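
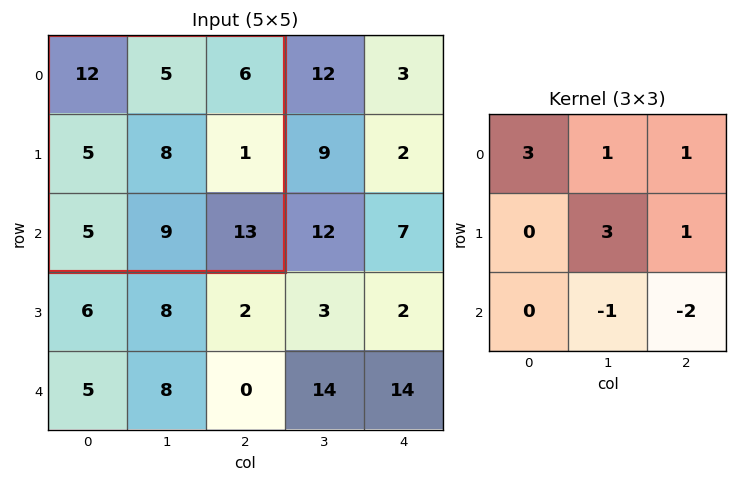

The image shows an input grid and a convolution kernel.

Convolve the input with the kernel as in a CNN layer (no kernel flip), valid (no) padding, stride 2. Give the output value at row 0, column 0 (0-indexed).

The receptive field on the input at this output position is [12 5 6 / 5 8 1 / 5 9 13]. Elementwise product with the kernel and sum: 12·3 + 5·1 + 6·1 + 8·3 + 1·1 + 9·-1 + 13·-2.

37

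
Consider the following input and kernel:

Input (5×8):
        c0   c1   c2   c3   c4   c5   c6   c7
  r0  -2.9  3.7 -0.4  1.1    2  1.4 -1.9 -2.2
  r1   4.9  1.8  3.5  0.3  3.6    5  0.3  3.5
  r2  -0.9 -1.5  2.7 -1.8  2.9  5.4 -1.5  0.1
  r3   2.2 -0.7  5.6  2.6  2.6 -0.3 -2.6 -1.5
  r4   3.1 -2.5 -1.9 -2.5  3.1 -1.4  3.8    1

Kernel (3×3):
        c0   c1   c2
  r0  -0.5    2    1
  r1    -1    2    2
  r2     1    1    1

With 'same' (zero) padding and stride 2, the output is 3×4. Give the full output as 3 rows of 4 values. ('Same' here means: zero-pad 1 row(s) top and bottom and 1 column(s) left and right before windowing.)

Output[0,0]: The receptive field on the zero-padded input at this output position is [0 0 0 / 0 -2.9 3.7 / 0 4.9 1.8]. Elementwise product with the kernel and sum: 0·-0.5 + 0·2 + 0·1 + 0·-1 + -2.9·2 + 3.7·2 + 0·1 + 4.9·1 + 1.8·1.

8.3 3.3 14.6 -0.8
8.3 17.2 35.35 -11
4.9 7.85 9.5 4.45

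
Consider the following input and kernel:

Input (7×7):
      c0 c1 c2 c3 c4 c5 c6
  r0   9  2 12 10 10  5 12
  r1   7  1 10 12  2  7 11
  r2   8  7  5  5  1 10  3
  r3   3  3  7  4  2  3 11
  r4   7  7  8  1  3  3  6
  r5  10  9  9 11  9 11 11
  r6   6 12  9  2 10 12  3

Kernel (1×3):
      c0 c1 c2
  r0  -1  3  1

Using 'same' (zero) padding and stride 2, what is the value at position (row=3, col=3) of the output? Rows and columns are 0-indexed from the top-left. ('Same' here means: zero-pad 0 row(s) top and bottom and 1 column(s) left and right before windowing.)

The receptive field on the zero-padded input at this output position is [12 3 0]. Elementwise product with the kernel and sum: 12·-1 + 3·3 + 0·1.

-3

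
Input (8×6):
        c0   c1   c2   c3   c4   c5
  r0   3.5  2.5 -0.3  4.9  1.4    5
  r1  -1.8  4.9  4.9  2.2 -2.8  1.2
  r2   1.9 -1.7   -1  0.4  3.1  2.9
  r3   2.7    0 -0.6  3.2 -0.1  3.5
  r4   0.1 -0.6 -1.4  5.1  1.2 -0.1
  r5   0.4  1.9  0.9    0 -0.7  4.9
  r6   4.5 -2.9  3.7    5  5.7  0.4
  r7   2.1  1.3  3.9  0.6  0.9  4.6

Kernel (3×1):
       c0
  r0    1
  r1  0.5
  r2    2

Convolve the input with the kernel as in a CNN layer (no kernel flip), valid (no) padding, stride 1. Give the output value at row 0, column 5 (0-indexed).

The receptive field on the input at this output position is [5 / 1.2 / 2.9]. Elementwise product with the kernel and sum: 5·1 + 1.2·0.5 + 2.9·2.

11.4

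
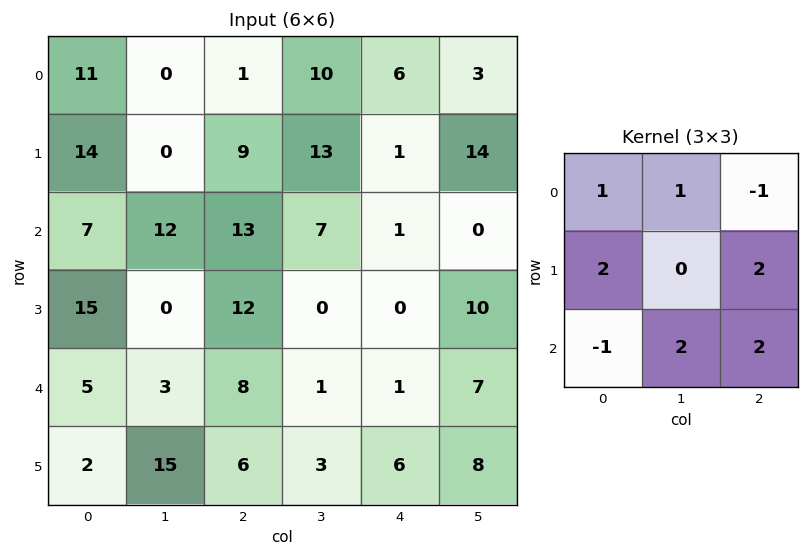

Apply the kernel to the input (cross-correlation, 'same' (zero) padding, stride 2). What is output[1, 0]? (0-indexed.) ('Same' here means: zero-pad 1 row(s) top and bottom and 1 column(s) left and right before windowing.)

The receptive field on the zero-padded input at this output position is [0 14 0 / 0 7 12 / 0 15 0]. Elementwise product with the kernel and sum: 0·1 + 14·1 + 0·-1 + 0·2 + 12·2 + 0·-1 + 15·2 + 0·2.

68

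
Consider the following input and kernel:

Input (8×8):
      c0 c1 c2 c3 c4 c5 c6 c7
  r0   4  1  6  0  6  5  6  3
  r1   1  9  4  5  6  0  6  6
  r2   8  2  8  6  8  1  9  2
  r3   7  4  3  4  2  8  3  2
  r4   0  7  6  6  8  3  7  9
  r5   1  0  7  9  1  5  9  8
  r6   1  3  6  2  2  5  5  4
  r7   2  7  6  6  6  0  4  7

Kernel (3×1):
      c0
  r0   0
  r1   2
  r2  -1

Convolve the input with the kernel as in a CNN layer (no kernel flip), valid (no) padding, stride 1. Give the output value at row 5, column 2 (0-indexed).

6

The receptive field on the input at this output position is [7 / 6 / 6]. Elementwise product with the kernel and sum: 6·2 + 6·-1.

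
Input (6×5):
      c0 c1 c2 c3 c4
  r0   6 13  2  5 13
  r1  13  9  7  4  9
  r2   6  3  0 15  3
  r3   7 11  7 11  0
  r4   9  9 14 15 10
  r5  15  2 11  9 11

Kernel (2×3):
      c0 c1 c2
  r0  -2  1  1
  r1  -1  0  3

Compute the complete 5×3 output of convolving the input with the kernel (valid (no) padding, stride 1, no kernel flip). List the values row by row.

11 -16 34
-16 35 8
5 31 11
37 32 13
23 36 19

Output[0,0]: The receptive field on the input at this output position is [6 13 2 / 13 9 7]. Elementwise product with the kernel and sum: 6·-2 + 13·1 + 2·1 + 13·-1 + 7·3.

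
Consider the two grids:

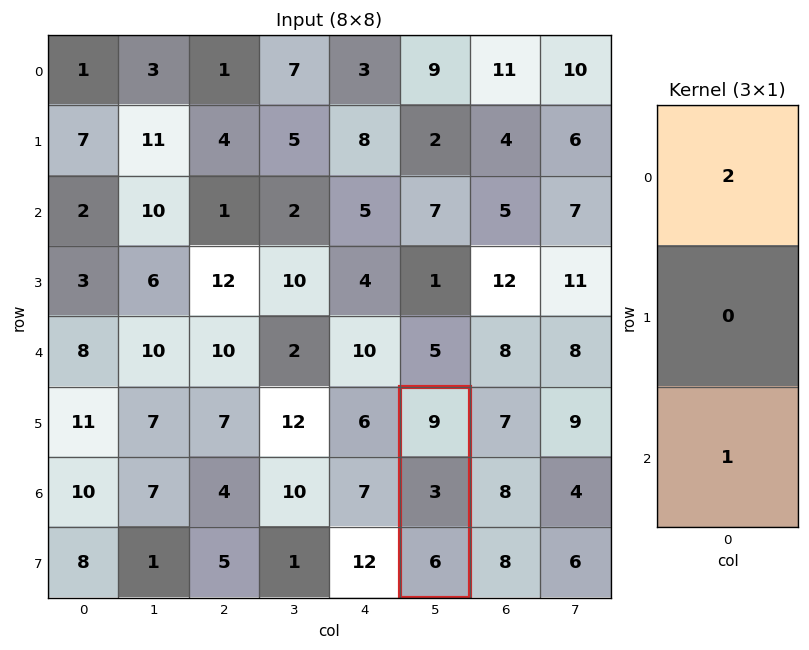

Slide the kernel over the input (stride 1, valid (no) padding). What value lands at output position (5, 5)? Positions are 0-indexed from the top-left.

The receptive field on the input at this output position is [9 / 3 / 6]. Elementwise product with the kernel and sum: 9·2 + 6·1.

24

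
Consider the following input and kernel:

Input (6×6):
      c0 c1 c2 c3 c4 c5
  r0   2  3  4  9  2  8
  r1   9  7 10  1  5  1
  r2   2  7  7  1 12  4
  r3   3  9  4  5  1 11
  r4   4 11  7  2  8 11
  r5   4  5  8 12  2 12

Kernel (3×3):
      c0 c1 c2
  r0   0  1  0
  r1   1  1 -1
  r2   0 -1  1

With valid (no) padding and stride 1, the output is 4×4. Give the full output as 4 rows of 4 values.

Output[0,0]: The receptive field on the input at this output position is [2 3 4 / 9 7 10 / 2 7 7]. Elementwise product with the kernel and sum: 3·1 + 9·1 + 7·1 + 10·-1 + 7·-1 + 7·1.
Output[0,1]: The receptive field on the input at this output position is [3 4 9 / 7 10 1 / 7 7 1]. Elementwise product with the kernel and sum: 4·1 + 7·1 + 10·1 + 1·-1 + 7·-1 + 1·1.

9 14 26 -1
4 24 -7 24
11 10 15 10
20 24 -4 10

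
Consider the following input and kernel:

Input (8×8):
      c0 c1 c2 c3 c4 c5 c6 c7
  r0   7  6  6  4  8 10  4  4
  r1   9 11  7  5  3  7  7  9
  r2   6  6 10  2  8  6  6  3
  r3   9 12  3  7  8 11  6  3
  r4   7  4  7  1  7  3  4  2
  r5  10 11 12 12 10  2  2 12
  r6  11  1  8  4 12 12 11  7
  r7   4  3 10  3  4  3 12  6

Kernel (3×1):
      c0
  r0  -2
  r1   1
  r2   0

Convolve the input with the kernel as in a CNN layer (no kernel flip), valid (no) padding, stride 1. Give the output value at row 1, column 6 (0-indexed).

-8

The receptive field on the input at this output position is [7 / 6 / 6]. Elementwise product with the kernel and sum: 7·-2 + 6·1.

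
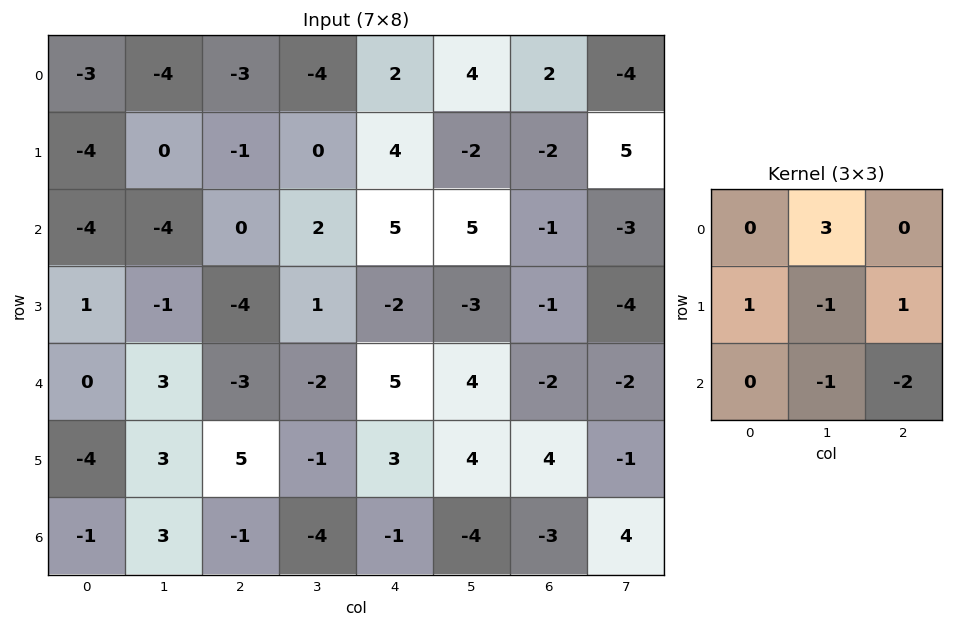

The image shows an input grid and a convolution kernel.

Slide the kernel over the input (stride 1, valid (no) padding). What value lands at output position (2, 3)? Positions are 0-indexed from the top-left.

2

The receptive field on the input at this output position is [2 5 5 / 1 -2 -3 / -2 5 4]. Elementwise product with the kernel and sum: 5·3 + 1·1 + -2·-1 + -3·1 + 5·-1 + 4·-2.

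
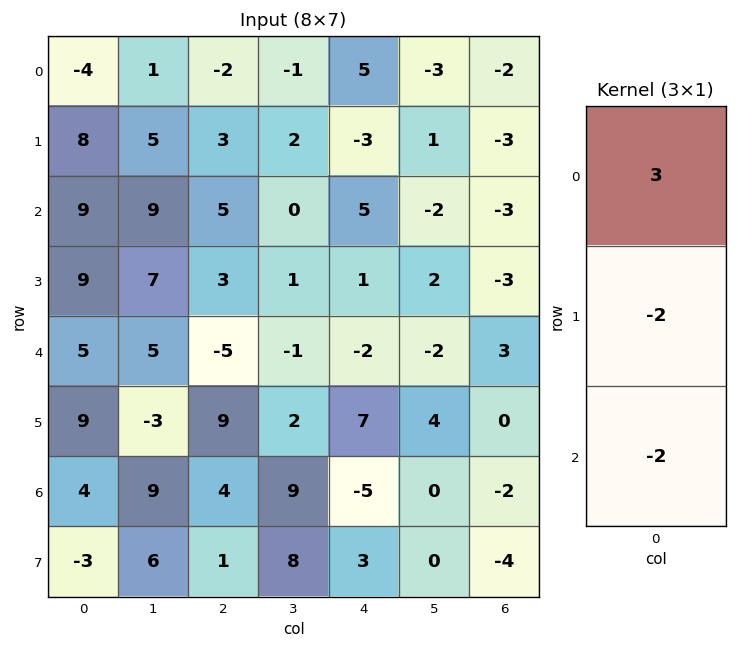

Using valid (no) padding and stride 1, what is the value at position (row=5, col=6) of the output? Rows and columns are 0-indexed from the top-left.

The receptive field on the input at this output position is [0 / -2 / -4]. Elementwise product with the kernel and sum: 0·3 + -2·-2 + -4·-2.

12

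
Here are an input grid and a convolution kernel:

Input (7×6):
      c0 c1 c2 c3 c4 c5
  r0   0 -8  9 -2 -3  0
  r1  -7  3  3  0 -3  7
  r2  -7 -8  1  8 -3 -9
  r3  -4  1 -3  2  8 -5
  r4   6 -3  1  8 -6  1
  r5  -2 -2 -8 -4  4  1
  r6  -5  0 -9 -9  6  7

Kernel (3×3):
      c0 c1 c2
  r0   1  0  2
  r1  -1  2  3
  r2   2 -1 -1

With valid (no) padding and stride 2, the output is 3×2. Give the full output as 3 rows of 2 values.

33 -12
6 26
-19 -14

Output[0,0]: The receptive field on the input at this output position is [0 -8 9 / -7 3 3 / -7 -8 1]. Elementwise product with the kernel and sum: 0·1 + 9·2 + -7·-1 + 3·2 + 3·3 + -7·2 + -8·-1 + 1·-1.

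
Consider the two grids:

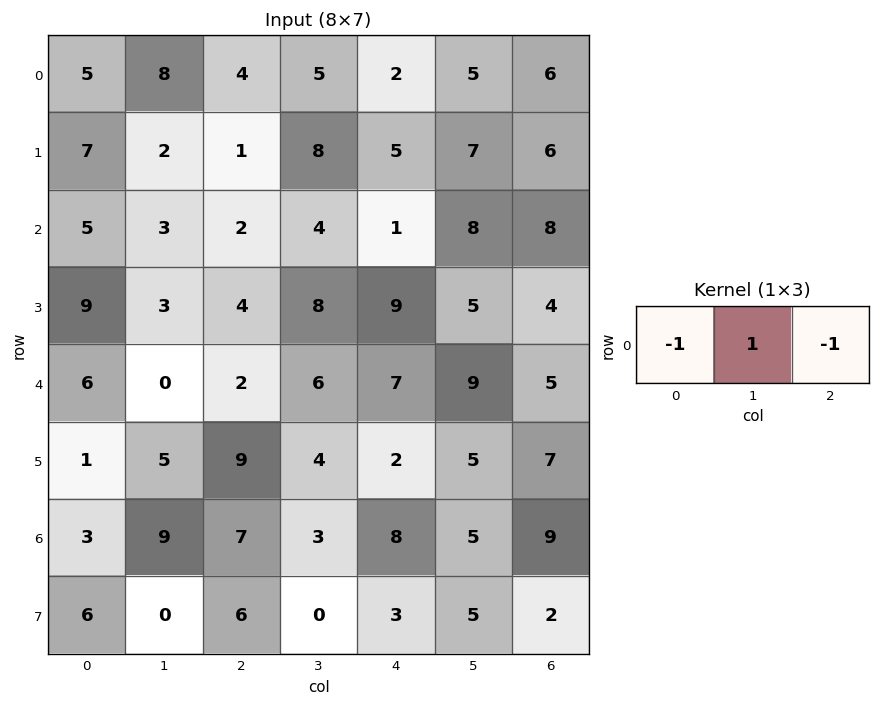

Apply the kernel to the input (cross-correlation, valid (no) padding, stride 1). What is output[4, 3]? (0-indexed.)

-8

The receptive field on the input at this output position is [6 7 9]. Elementwise product with the kernel and sum: 6·-1 + 7·1 + 9·-1.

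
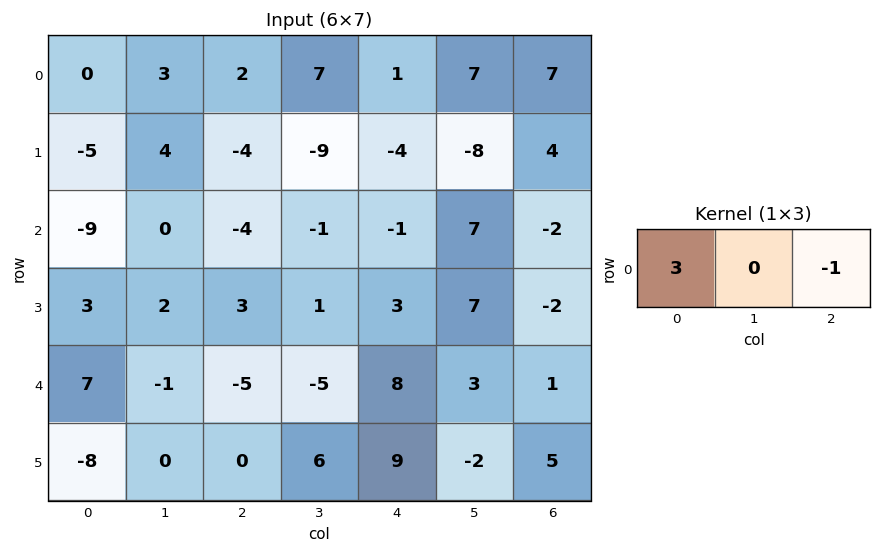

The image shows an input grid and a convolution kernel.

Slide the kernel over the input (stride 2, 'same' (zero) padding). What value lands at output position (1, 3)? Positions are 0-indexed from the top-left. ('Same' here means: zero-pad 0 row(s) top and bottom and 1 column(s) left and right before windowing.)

The receptive field on the zero-padded input at this output position is [7 -2 0]. Elementwise product with the kernel and sum: 7·3 + 0·-1.

21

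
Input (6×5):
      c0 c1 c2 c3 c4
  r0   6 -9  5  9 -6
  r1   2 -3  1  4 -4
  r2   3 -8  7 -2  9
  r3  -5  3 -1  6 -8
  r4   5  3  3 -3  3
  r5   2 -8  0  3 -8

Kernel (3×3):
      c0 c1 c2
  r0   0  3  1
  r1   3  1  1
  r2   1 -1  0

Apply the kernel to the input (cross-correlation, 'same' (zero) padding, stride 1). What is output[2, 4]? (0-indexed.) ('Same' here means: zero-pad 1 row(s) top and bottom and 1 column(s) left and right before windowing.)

The receptive field on the zero-padded input at this output position is [4 -4 0 / -2 9 0 / 6 -8 0]. Elementwise product with the kernel and sum: -4·3 + 0·1 + -2·3 + 9·1 + 0·1 + 6·1 + -8·-1.

5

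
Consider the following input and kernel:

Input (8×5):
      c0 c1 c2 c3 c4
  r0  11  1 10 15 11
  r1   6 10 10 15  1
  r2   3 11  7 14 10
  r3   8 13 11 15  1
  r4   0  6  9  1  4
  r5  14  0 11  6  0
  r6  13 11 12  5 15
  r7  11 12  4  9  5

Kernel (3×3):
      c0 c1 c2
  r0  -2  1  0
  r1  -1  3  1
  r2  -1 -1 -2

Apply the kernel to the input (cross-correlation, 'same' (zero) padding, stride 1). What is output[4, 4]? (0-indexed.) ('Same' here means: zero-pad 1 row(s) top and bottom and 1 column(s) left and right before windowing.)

The receptive field on the zero-padded input at this output position is [15 1 0 / 1 4 0 / 6 0 0]. Elementwise product with the kernel and sum: 15·-2 + 1·1 + 1·-1 + 4·3 + 0·1 + 6·-1 + 0·-1 + 0·-2.

-24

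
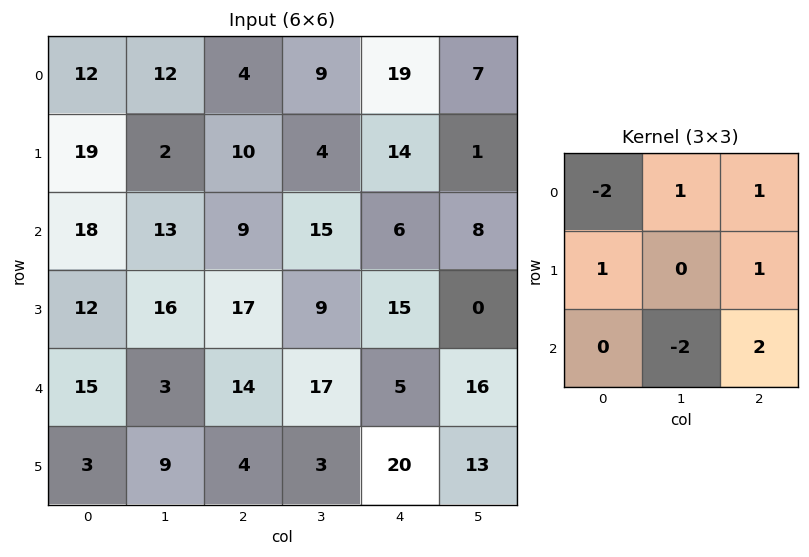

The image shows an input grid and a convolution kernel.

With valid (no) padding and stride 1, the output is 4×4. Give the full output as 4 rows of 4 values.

13 7 26 17
3 22 25 0
37 29 11 15
28 12 43 16

Output[0,0]: The receptive field on the input at this output position is [12 12 4 / 19 2 10 / 18 13 9]. Elementwise product with the kernel and sum: 12·-2 + 12·1 + 4·1 + 19·1 + 10·1 + 13·-2 + 9·2.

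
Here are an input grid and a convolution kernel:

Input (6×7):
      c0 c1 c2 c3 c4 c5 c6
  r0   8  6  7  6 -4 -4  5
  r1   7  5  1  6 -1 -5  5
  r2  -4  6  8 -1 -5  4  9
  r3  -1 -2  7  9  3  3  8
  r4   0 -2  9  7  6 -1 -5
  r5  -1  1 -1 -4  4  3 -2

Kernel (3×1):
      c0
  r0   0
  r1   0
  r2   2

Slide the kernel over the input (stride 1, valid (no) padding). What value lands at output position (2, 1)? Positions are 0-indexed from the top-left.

-4

The receptive field on the input at this output position is [6 / -2 / -2]. Elementwise product with the kernel and sum: -2·2.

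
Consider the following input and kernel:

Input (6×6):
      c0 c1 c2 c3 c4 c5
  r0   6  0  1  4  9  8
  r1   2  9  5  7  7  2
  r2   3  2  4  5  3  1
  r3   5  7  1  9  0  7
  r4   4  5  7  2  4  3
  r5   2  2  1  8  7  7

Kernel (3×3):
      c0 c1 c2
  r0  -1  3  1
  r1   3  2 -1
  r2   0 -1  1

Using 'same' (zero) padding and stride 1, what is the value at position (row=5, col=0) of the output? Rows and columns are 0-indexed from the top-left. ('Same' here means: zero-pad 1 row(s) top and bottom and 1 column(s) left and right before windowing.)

19

The receptive field on the zero-padded input at this output position is [0 4 5 / 0 2 2 / 0 0 0]. Elementwise product with the kernel and sum: 0·-1 + 4·3 + 5·1 + 0·3 + 2·2 + 2·-1 + 0·-1 + 0·1.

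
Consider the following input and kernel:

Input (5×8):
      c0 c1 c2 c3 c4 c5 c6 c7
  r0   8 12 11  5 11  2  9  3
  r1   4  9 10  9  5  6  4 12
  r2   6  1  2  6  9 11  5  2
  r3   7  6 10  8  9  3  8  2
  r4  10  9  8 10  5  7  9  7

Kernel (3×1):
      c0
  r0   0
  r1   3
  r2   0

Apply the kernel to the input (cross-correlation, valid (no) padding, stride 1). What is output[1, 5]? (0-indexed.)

33

The receptive field on the input at this output position is [6 / 11 / 3]. Elementwise product with the kernel and sum: 11·3.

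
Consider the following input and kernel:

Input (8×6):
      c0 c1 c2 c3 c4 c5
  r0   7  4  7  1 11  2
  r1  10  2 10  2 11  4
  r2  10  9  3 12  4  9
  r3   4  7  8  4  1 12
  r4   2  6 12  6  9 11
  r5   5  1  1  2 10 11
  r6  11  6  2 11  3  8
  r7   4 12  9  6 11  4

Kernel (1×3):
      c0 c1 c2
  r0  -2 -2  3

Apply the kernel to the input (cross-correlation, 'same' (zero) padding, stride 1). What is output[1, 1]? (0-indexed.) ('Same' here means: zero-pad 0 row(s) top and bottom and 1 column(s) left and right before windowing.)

6

The receptive field on the zero-padded input at this output position is [10 2 10]. Elementwise product with the kernel and sum: 10·-2 + 2·-2 + 10·3.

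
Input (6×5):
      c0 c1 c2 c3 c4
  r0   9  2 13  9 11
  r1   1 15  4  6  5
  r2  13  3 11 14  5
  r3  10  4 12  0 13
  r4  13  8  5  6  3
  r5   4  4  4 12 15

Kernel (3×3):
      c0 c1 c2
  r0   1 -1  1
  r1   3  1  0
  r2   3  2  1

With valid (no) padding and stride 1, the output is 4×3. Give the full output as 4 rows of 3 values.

Output[0,0]: The receptive field on the input at this output position is [9 2 13 / 1 15 4 / 13 3 11]. Elementwise product with the kernel and sum: 9·1 + 2·-1 + 13·1 + 1·3 + 15·1 + 13·3 + 3·2 + 11·1.

94 92 99
82 73 99
115 70 68
89 53 97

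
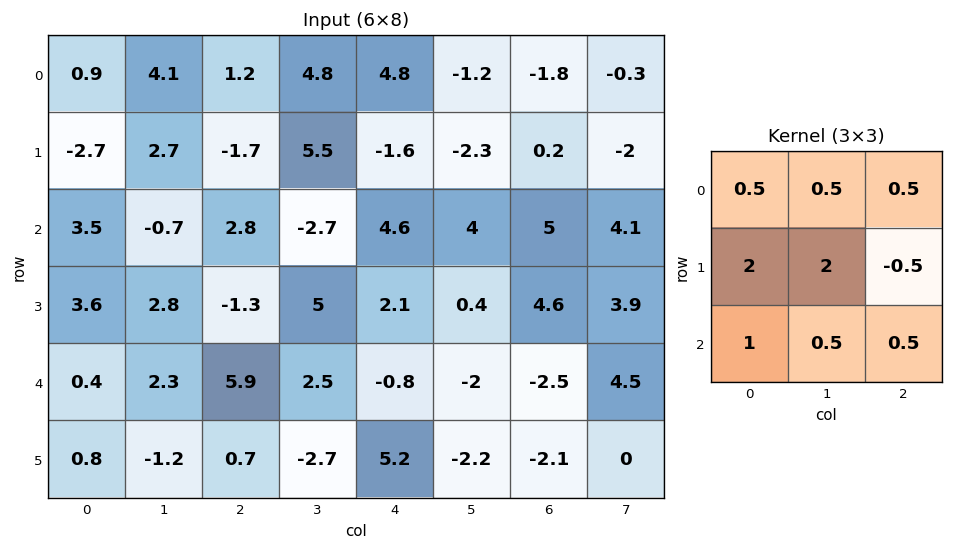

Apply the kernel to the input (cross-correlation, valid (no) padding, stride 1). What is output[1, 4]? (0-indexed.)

The receptive field on the input at this output position is [-1.6 -2.3 0.2 / 4.6 4 5 / 2.1 0.4 4.6]. Elementwise product with the kernel and sum: -1.6·0.5 + -2.3·0.5 + 0.2·0.5 + 4.6·2 + 4·2 + 5·-0.5 + 2.1·1 + 0.4·0.5 + 4.6·0.5.

17.45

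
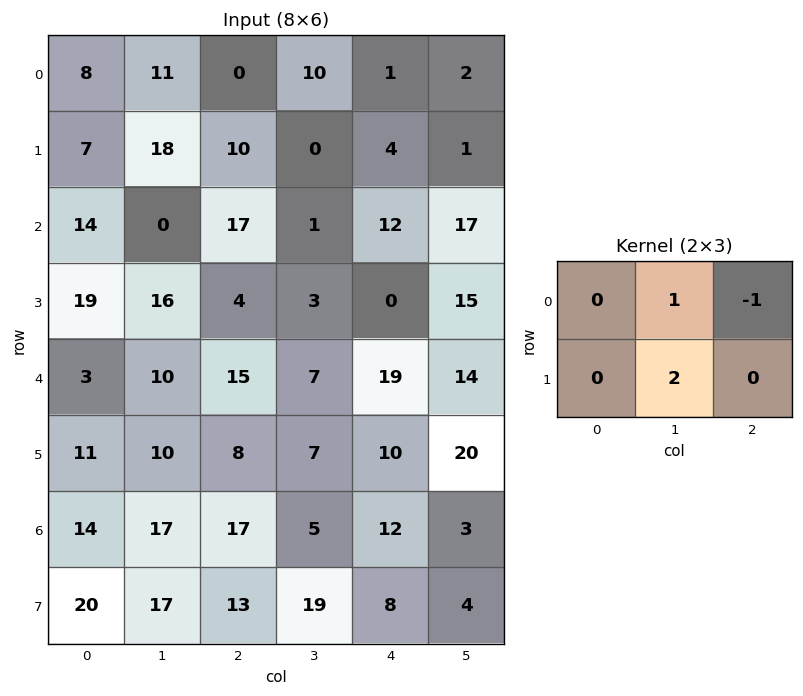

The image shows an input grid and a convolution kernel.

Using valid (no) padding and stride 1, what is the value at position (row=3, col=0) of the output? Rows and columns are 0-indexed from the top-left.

The receptive field on the input at this output position is [19 16 4 / 3 10 15]. Elementwise product with the kernel and sum: 16·1 + 4·-1 + 10·2.

32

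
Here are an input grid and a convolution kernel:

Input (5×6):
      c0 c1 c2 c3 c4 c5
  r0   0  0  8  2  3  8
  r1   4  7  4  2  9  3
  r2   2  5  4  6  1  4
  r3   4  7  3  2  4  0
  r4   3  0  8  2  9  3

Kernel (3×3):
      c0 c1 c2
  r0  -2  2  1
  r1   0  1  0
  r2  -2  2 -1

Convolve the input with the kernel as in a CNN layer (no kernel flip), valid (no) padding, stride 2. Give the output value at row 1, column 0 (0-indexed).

The receptive field on the input at this output position is [2 5 4 / 4 7 3 / 3 0 8]. Elementwise product with the kernel and sum: 2·-2 + 5·2 + 4·1 + 7·1 + 3·-2 + 0·2 + 8·-1.

3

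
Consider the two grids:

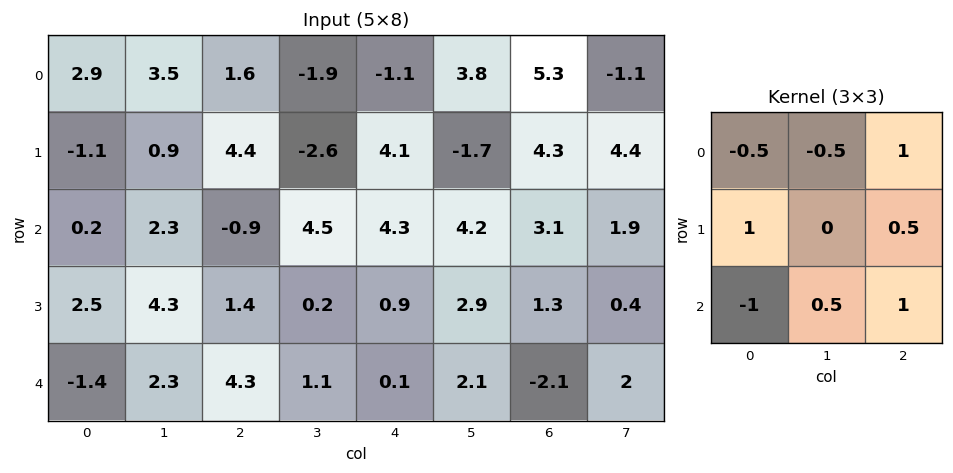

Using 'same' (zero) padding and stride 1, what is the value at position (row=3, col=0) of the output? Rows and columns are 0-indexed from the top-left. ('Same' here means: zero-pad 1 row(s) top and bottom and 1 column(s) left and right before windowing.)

The receptive field on the zero-padded input at this output position is [0 0.2 2.3 / 0 2.5 4.3 / 0 -1.4 2.3]. Elementwise product with the kernel and sum: 0·-0.5 + 0.2·-0.5 + 2.3·1 + 0·1 + 4.3·0.5 + 0·-1 + -1.4·0.5 + 2.3·1.

5.95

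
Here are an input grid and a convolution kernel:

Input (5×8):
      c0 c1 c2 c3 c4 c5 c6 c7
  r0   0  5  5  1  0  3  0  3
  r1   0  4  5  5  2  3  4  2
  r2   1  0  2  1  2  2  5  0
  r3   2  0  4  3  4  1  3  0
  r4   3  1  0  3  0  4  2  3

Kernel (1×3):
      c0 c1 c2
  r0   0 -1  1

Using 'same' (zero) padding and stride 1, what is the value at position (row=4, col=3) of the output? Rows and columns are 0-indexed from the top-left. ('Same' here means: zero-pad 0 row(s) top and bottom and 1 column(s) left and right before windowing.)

-3

The receptive field on the zero-padded input at this output position is [0 3 0]. Elementwise product with the kernel and sum: 3·-1 + 0·1.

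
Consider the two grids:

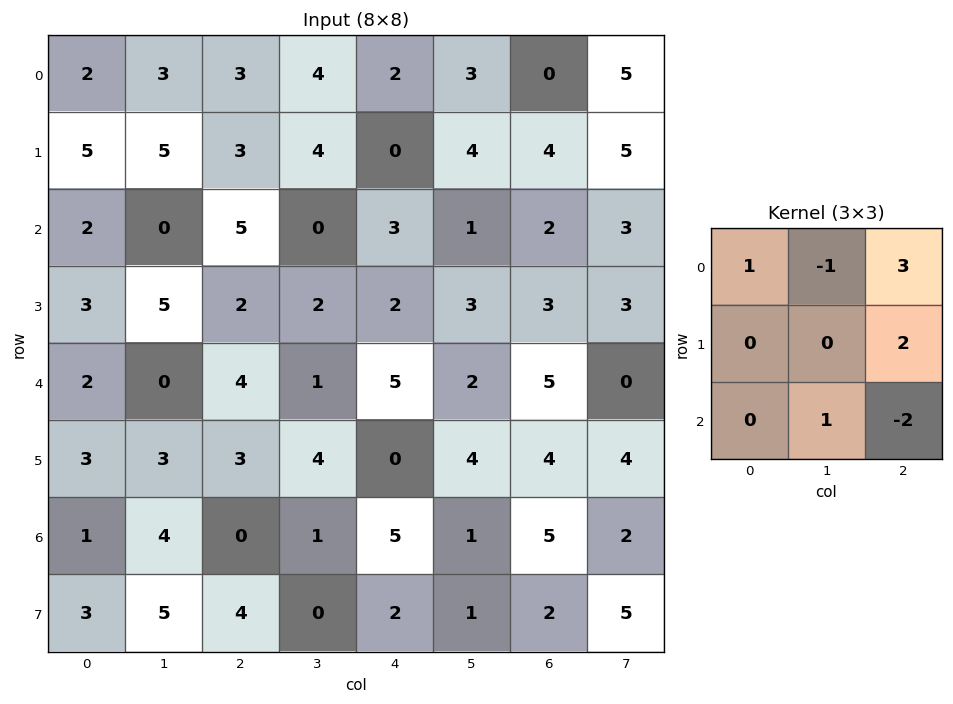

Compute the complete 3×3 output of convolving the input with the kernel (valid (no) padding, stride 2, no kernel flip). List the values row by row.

4 -1 4
13 9 6
24 9 17

Output[0,0]: The receptive field on the input at this output position is [2 3 3 / 5 5 3 / 2 0 5]. Elementwise product with the kernel and sum: 2·1 + 3·-1 + 3·3 + 3·2 + 0·1 + 5·-2.
Output[0,1]: The receptive field on the input at this output position is [3 4 2 / 3 4 0 / 5 0 3]. Elementwise product with the kernel and sum: 3·1 + 4·-1 + 2·3 + 0·2 + 0·1 + 3·-2.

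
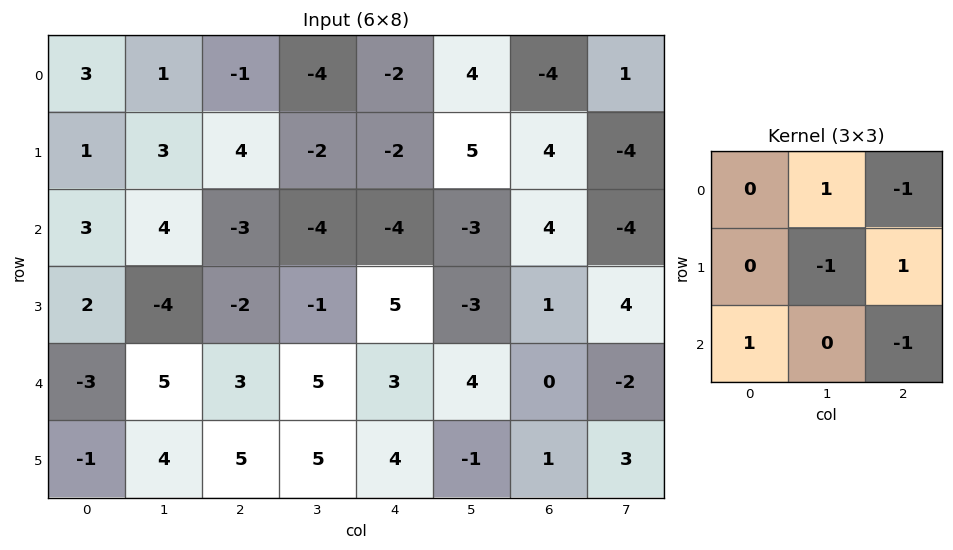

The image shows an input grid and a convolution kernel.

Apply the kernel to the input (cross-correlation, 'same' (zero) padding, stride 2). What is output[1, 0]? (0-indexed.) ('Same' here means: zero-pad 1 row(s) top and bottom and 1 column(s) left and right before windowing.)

The receptive field on the zero-padded input at this output position is [0 1 3 / 0 3 4 / 0 2 -4]. Elementwise product with the kernel and sum: 1·1 + 3·-1 + 3·-1 + 4·1 + 0·1 + -4·-1.

3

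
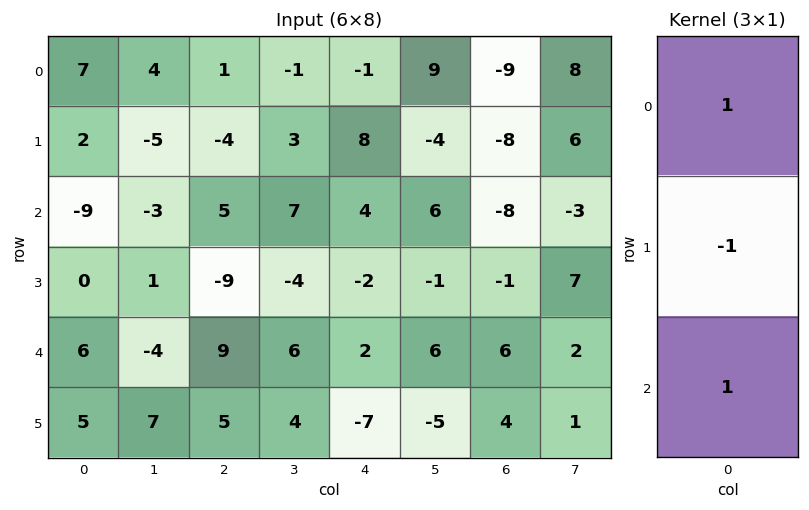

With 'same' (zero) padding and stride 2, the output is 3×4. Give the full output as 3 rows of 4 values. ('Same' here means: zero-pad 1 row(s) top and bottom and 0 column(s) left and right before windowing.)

-5 -5 9 1
11 -18 2 -1
-1 -13 -11 -3

Output[0,0]: The receptive field on the zero-padded input at this output position is [0 / 7 / 2]. Elementwise product with the kernel and sum: 0·1 + 7·-1 + 2·1.
Output[0,1]: The receptive field on the zero-padded input at this output position is [0 / 1 / -4]. Elementwise product with the kernel and sum: 0·1 + 1·-1 + -4·1.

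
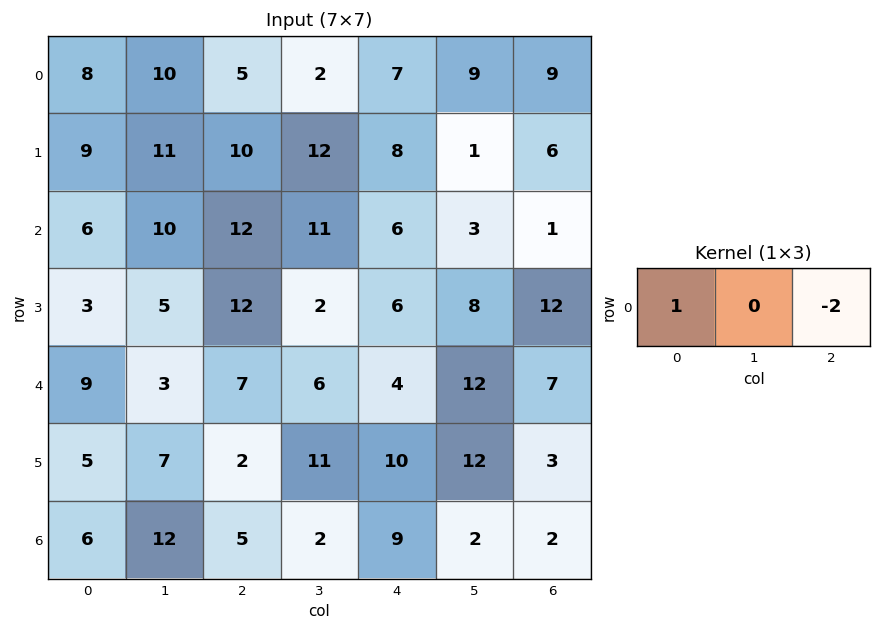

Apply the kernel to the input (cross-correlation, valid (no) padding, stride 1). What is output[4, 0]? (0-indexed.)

The receptive field on the input at this output position is [9 3 7]. Elementwise product with the kernel and sum: 9·1 + 7·-2.

-5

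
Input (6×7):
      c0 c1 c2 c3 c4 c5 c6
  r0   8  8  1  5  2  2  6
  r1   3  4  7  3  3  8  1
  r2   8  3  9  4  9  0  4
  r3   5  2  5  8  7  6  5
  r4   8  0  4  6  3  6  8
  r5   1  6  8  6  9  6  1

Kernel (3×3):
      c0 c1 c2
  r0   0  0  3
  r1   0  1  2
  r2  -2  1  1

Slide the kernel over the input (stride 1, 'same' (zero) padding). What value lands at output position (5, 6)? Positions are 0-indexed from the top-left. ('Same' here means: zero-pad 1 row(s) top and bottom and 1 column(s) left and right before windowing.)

1

The receptive field on the zero-padded input at this output position is [6 8 0 / 6 1 0 / 0 0 0]. Elementwise product with the kernel and sum: 0·3 + 1·1 + 0·2 + 0·-2 + 0·1 + 0·1.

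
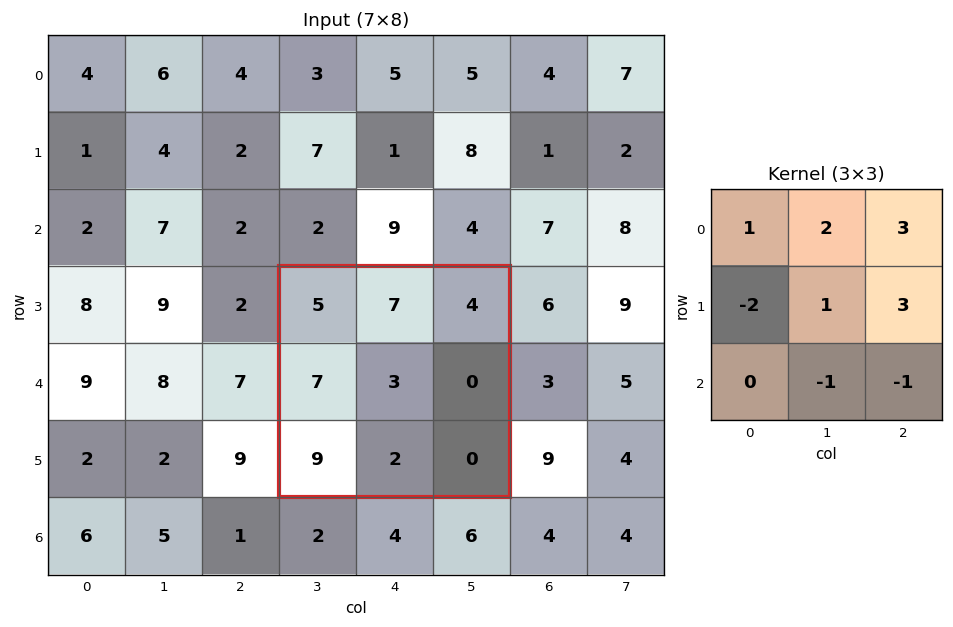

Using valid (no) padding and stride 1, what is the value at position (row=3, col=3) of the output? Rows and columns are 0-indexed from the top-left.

The receptive field on the input at this output position is [5 7 4 / 7 3 0 / 9 2 0]. Elementwise product with the kernel and sum: 5·1 + 7·2 + 4·3 + 7·-2 + 3·1 + 0·3 + 2·-1 + 0·-1.

18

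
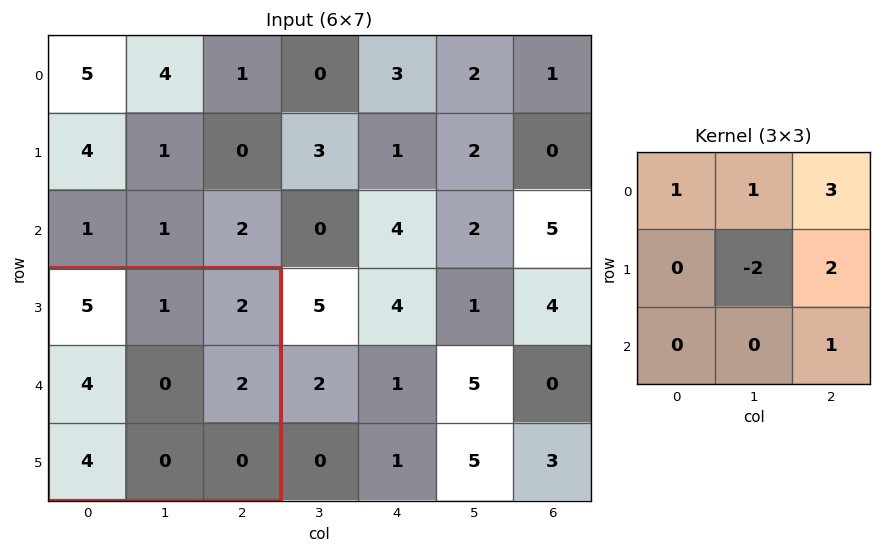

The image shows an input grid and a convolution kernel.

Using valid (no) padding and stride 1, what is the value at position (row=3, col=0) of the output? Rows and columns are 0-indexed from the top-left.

16

The receptive field on the input at this output position is [5 1 2 / 4 0 2 / 4 0 0]. Elementwise product with the kernel and sum: 5·1 + 1·1 + 2·3 + 0·-2 + 2·2 + 0·1.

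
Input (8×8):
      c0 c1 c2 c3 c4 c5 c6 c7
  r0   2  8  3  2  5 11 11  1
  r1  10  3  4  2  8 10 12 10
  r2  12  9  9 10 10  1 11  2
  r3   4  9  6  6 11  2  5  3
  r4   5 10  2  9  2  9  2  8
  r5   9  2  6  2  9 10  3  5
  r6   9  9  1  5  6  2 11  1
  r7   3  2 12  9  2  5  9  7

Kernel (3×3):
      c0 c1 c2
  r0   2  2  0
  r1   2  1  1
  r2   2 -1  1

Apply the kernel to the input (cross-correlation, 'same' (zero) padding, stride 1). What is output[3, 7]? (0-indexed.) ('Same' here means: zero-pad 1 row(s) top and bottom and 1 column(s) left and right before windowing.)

The receptive field on the zero-padded input at this output position is [11 2 0 / 5 3 0 / 2 8 0]. Elementwise product with the kernel and sum: 11·2 + 2·2 + 5·2 + 3·1 + 0·1 + 2·2 + 8·-1 + 0·1.

35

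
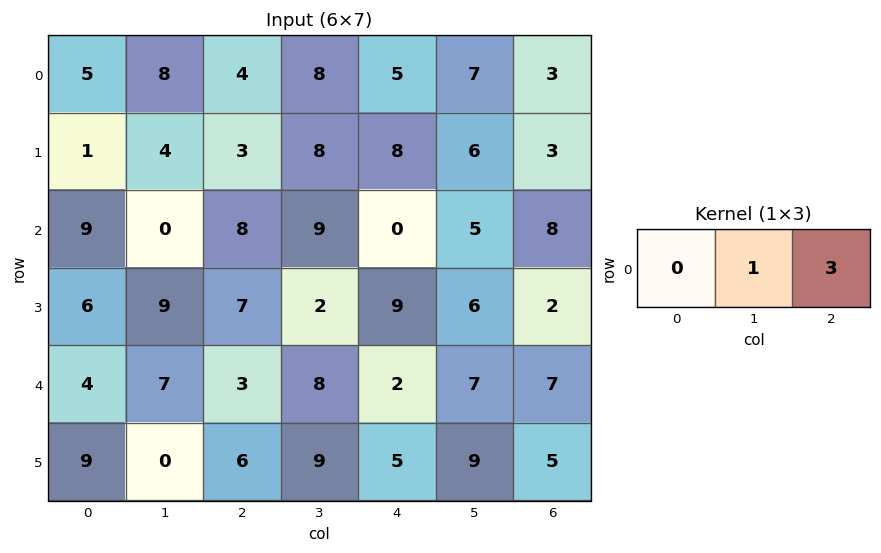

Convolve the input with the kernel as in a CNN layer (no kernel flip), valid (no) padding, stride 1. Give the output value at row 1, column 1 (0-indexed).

27

The receptive field on the input at this output position is [4 3 8]. Elementwise product with the kernel and sum: 3·1 + 8·3.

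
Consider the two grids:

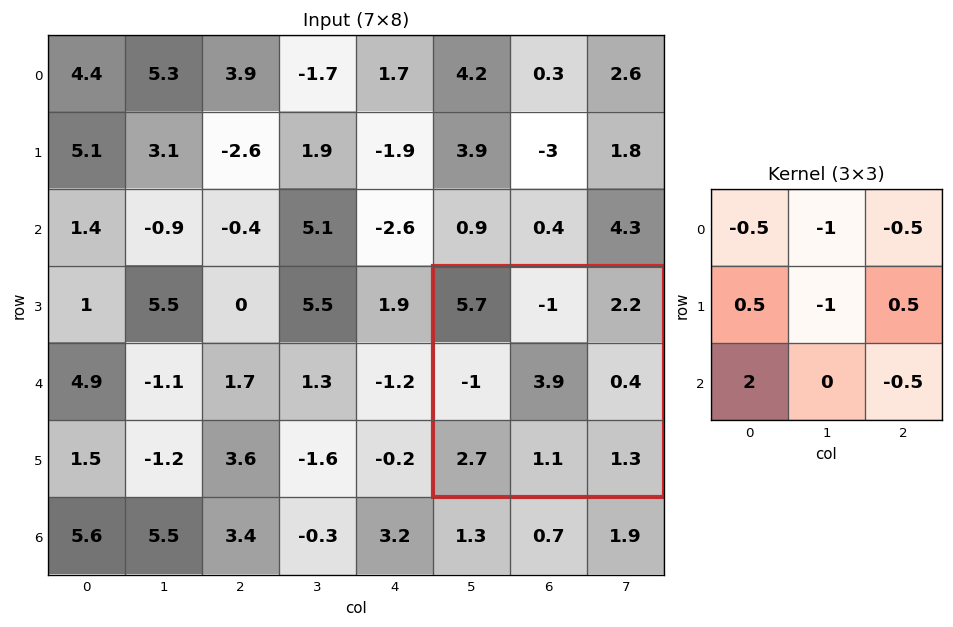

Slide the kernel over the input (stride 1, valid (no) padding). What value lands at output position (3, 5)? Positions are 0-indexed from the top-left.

The receptive field on the input at this output position is [5.7 -1 2.2 / -1 3.9 0.4 / 2.7 1.1 1.3]. Elementwise product with the kernel and sum: 5.7·-0.5 + -1·-1 + 2.2·-0.5 + -1·0.5 + 3.9·-1 + 0.4·0.5 + 2.7·2 + 1.3·-0.5.

-2.4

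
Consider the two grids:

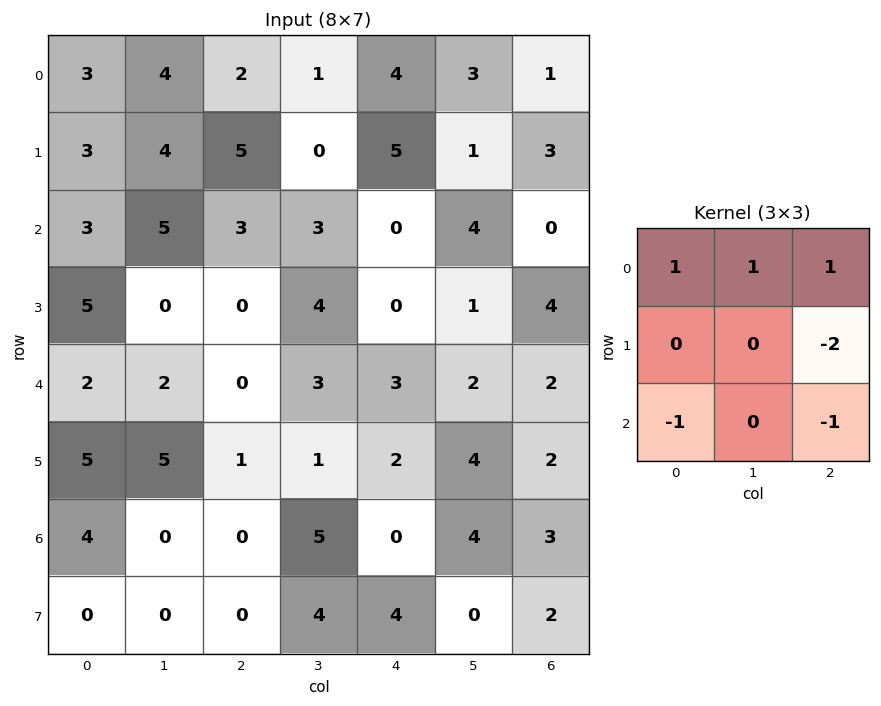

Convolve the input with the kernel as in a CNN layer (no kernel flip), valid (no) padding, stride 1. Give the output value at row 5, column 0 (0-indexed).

The receptive field on the input at this output position is [5 5 1 / 4 0 0 / 0 0 0]. Elementwise product with the kernel and sum: 5·1 + 5·1 + 1·1 + 0·-2 + 0·-1 + 0·-1.

11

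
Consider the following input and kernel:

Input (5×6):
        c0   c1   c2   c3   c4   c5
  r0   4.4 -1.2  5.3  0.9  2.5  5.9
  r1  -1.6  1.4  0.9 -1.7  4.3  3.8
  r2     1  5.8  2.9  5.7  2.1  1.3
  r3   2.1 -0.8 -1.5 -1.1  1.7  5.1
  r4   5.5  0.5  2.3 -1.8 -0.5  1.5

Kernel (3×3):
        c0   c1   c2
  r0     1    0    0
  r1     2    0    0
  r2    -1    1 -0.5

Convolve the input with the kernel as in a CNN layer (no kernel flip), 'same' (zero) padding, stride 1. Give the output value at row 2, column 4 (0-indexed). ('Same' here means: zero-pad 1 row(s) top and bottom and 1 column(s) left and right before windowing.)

The receptive field on the zero-padded input at this output position is [-1.7 4.3 3.8 / 5.7 2.1 1.3 / -1.1 1.7 5.1]. Elementwise product with the kernel and sum: -1.7·1 + 5.7·2 + -1.1·-1 + 1.7·1 + 5.1·-0.5.

9.95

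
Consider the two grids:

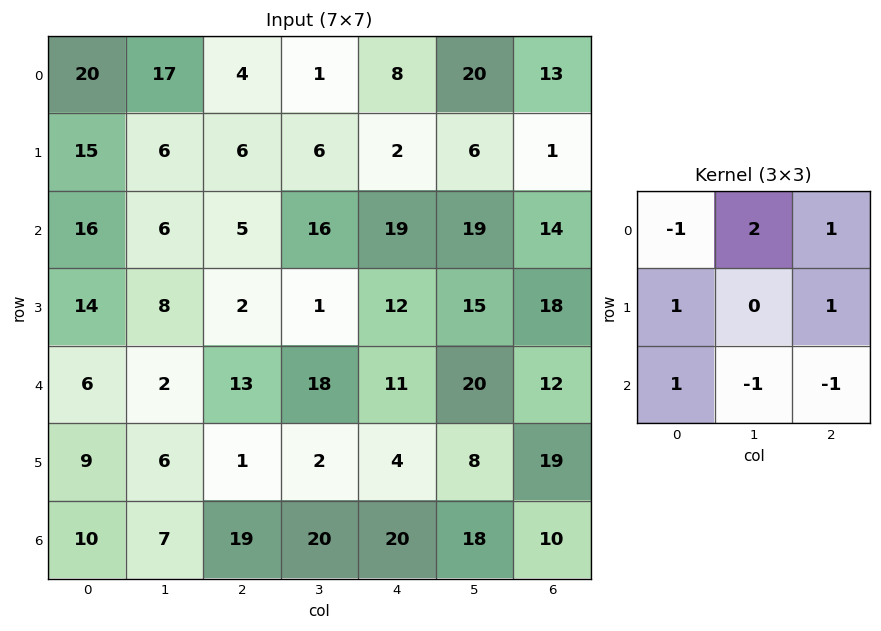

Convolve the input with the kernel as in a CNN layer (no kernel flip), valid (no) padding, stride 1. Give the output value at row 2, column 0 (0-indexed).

8

The receptive field on the input at this output position is [16 6 5 / 14 8 2 / 6 2 13]. Elementwise product with the kernel and sum: 16·-1 + 6·2 + 5·1 + 14·1 + 2·1 + 6·1 + 2·-1 + 13·-1.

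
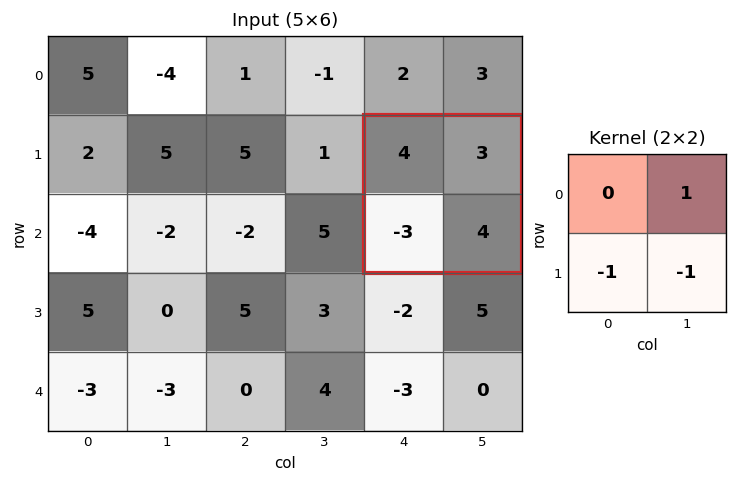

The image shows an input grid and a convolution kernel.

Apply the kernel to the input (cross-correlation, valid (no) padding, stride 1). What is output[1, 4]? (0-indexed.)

The receptive field on the input at this output position is [4 3 / -3 4]. Elementwise product with the kernel and sum: 3·1 + -3·-1 + 4·-1.

2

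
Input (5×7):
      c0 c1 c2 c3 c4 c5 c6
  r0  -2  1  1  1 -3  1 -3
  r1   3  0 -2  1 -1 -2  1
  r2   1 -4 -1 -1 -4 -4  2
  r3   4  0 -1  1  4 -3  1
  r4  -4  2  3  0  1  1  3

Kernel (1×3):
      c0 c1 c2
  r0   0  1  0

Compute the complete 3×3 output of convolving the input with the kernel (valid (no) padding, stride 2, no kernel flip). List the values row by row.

1 1 1
-4 -1 -4
2 0 1

Output[0,0]: The receptive field on the input at this output position is [-2 1 1]. Elementwise product with the kernel and sum: 1·1.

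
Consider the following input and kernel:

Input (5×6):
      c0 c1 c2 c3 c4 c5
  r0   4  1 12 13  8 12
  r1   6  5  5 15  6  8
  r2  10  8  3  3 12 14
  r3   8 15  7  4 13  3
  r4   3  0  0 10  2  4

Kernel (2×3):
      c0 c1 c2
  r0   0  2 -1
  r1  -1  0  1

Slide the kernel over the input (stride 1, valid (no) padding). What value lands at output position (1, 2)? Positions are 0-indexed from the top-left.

The receptive field on the input at this output position is [5 15 6 / 3 3 12]. Elementwise product with the kernel and sum: 15·2 + 6·-1 + 3·-1 + 12·1.

33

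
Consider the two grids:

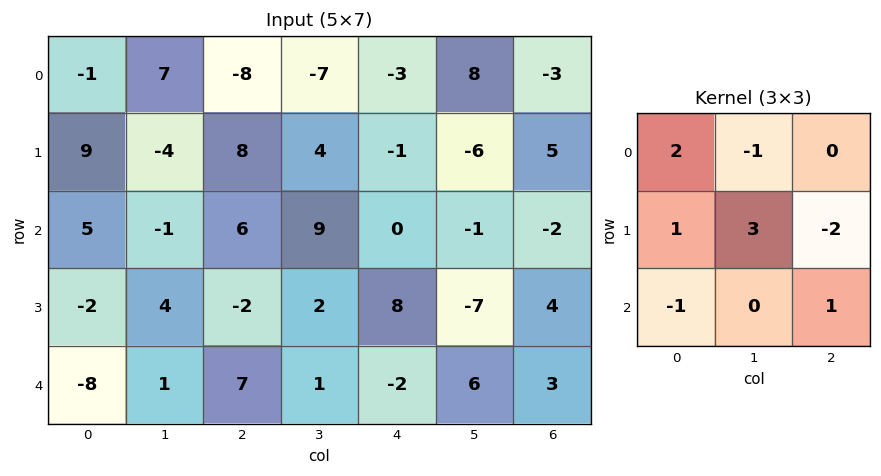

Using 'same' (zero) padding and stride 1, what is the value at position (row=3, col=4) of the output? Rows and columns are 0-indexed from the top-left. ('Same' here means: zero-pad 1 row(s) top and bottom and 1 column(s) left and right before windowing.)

63

The receptive field on the zero-padded input at this output position is [9 0 -1 / 2 8 -7 / 1 -2 6]. Elementwise product with the kernel and sum: 9·2 + 0·-1 + 2·1 + 8·3 + -7·-2 + 1·-1 + 6·1.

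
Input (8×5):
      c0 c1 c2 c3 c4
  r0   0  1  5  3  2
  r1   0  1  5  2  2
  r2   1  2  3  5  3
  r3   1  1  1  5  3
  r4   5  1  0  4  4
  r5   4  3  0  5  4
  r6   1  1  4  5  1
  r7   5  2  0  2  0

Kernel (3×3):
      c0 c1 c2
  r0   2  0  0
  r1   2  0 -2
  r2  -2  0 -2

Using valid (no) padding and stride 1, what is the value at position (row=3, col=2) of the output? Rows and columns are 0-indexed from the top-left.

The receptive field on the input at this output position is [1 5 3 / 0 4 4 / 0 5 4]. Elementwise product with the kernel and sum: 1·2 + 0·2 + 4·-2 + 0·-2 + 4·-2.

-14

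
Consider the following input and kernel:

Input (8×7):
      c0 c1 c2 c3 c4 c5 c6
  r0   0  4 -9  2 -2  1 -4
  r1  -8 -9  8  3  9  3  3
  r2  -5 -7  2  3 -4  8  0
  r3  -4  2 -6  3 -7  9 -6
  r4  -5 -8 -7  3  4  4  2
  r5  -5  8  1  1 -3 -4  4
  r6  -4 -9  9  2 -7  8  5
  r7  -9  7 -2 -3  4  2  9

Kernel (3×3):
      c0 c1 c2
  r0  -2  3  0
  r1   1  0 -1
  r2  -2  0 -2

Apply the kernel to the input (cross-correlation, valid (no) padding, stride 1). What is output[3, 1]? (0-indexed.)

The receptive field on the input at this output position is [2 -6 3 / -8 -7 3 / 8 1 1]. Elementwise product with the kernel and sum: 2·-2 + -6·3 + -8·1 + 3·-1 + 8·-2 + 1·-2.

-51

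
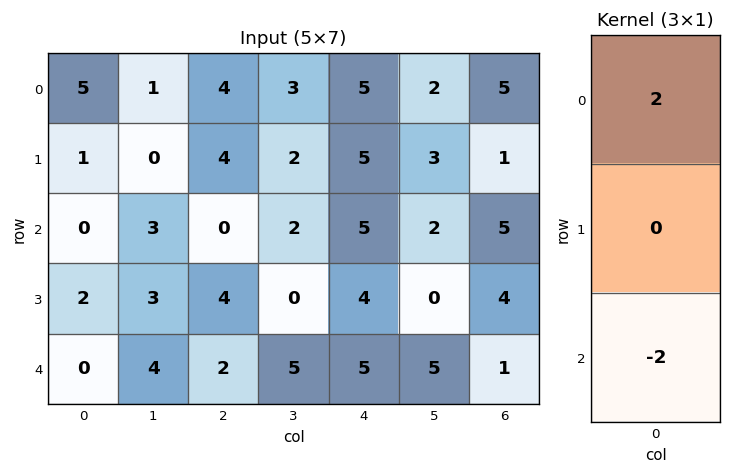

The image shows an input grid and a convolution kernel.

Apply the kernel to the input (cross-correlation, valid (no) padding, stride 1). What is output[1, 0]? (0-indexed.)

-2

The receptive field on the input at this output position is [1 / 0 / 2]. Elementwise product with the kernel and sum: 1·2 + 2·-2.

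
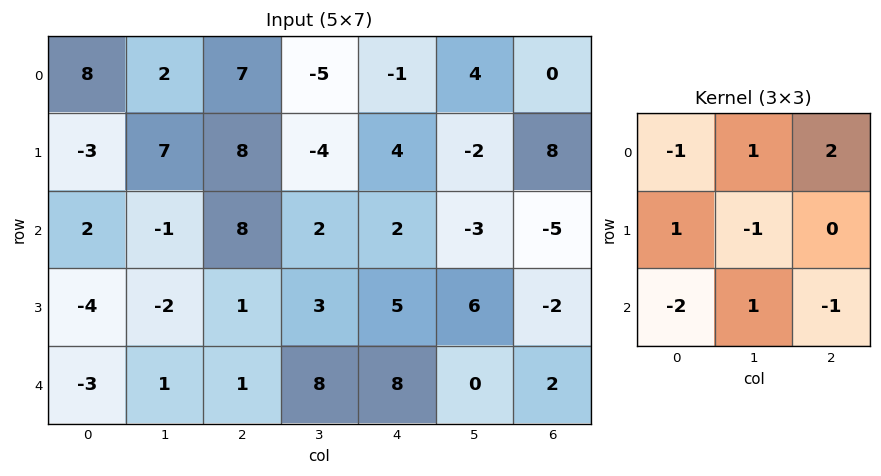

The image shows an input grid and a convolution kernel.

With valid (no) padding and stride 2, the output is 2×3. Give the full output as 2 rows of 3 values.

-15 -18 9
17 -6 -34

Output[0,0]: The receptive field on the input at this output position is [8 2 7 / -3 7 8 / 2 -1 8]. Elementwise product with the kernel and sum: 8·-1 + 2·1 + 7·2 + -3·1 + 7·-1 + 2·-2 + -1·1 + 8·-1.
Output[0,1]: The receptive field on the input at this output position is [7 -5 -1 / 8 -4 4 / 8 2 2]. Elementwise product with the kernel and sum: 7·-1 + -5·1 + -1·2 + 8·1 + -4·-1 + 8·-2 + 2·1 + 2·-1.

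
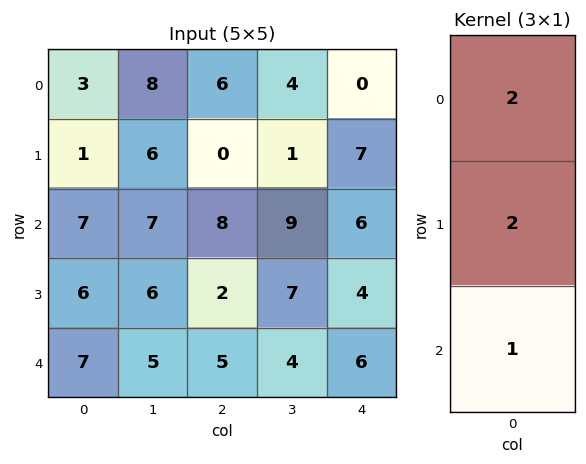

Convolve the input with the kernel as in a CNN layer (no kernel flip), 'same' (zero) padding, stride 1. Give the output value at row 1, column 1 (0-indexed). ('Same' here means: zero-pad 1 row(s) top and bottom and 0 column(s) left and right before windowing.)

The receptive field on the zero-padded input at this output position is [8 / 6 / 7]. Elementwise product with the kernel and sum: 8·2 + 6·2 + 7·1.

35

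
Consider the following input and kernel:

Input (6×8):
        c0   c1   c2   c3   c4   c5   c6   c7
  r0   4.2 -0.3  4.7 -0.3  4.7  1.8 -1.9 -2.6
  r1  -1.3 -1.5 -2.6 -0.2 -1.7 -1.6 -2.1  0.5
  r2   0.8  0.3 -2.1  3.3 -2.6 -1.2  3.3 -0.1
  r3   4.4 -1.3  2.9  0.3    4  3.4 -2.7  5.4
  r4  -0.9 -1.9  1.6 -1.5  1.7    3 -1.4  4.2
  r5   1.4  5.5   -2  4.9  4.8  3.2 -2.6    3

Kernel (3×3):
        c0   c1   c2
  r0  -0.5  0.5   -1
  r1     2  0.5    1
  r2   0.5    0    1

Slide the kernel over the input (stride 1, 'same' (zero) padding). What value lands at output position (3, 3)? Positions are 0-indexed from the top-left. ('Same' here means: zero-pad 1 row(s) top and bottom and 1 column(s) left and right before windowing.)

17.75

The receptive field on the zero-padded input at this output position is [-2.1 3.3 -2.6 / 2.9 0.3 4 / 1.6 -1.5 1.7]. Elementwise product with the kernel and sum: -2.1·-0.5 + 3.3·0.5 + -2.6·-1 + 2.9·2 + 0.3·0.5 + 4·1 + 1.6·0.5 + 1.7·1.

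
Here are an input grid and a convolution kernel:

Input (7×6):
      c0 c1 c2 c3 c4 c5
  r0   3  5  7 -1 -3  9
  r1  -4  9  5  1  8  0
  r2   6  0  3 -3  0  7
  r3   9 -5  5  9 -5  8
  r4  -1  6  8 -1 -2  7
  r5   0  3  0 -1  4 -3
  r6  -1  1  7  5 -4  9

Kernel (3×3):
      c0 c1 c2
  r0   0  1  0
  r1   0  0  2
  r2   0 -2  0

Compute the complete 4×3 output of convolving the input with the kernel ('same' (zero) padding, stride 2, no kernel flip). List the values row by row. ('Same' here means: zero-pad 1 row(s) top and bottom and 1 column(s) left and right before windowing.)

Output[0,0]: The receptive field on the zero-padded input at this output position is [0 0 0 / 0 3 5 / 0 -4 9]. Elementwise product with the kernel and sum: 0·1 + 5·2 + -4·-2.

18 -12 2
-22 -11 32
21 3 1
2 10 22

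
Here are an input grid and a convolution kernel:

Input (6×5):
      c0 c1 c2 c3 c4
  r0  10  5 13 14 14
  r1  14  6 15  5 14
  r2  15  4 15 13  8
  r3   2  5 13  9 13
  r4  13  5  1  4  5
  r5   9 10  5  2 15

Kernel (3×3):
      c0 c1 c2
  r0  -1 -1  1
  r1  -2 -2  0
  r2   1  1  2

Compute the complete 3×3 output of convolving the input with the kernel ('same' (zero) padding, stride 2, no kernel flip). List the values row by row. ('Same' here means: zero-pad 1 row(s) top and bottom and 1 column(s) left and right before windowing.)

6 -5 -37
-26 -18 -39
6 -2 -23

Output[0,0]: The receptive field on the zero-padded input at this output position is [0 0 0 / 0 10 5 / 0 14 6]. Elementwise product with the kernel and sum: 0·-1 + 0·-1 + 0·1 + 0·-2 + 10·-2 + 0·1 + 14·1 + 6·2.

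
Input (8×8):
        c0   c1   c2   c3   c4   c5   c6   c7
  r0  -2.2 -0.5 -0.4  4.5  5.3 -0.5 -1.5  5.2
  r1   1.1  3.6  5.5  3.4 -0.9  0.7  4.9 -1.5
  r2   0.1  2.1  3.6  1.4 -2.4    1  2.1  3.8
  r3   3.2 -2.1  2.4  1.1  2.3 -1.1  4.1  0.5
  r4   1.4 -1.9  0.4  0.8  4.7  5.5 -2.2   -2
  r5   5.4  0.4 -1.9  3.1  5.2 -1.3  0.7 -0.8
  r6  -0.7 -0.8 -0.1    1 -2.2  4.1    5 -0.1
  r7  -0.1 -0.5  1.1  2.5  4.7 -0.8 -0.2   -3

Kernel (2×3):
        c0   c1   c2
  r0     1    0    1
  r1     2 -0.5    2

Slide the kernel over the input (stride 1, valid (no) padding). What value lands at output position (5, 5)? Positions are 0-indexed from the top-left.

3.4

The receptive field on the input at this output position is [-1.3 0.7 -0.8 / 4.1 5 -0.1]. Elementwise product with the kernel and sum: -1.3·1 + -0.8·1 + 4.1·2 + 5·-0.5 + -0.1·2.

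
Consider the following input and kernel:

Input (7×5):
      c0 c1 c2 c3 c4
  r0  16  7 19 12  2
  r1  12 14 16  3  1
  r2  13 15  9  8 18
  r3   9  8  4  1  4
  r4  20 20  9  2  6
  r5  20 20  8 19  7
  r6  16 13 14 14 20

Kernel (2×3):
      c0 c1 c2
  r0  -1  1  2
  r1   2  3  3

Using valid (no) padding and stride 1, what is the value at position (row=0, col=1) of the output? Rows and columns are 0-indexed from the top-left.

121

The receptive field on the input at this output position is [7 19 12 / 14 16 3]. Elementwise product with the kernel and sum: 7·-1 + 19·1 + 12·2 + 14·2 + 16·3 + 3·3.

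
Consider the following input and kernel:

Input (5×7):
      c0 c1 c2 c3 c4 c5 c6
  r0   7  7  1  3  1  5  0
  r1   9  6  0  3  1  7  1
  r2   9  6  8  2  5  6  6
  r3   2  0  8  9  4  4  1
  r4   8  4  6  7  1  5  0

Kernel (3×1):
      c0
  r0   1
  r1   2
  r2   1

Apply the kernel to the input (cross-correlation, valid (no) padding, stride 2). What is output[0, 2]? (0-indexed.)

The receptive field on the input at this output position is [1 / 1 / 5]. Elementwise product with the kernel and sum: 1·1 + 1·2 + 5·1.

8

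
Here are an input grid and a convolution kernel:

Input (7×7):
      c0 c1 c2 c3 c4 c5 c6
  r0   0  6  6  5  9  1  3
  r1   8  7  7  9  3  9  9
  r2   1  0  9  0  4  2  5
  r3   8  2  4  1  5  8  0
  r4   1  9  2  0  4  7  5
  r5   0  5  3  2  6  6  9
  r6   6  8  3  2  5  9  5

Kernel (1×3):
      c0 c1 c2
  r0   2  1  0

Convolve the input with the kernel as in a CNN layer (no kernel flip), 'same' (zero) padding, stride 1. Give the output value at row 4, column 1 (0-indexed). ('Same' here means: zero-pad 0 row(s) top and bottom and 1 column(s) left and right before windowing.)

11

The receptive field on the zero-padded input at this output position is [1 9 2]. Elementwise product with the kernel and sum: 1·2 + 9·1.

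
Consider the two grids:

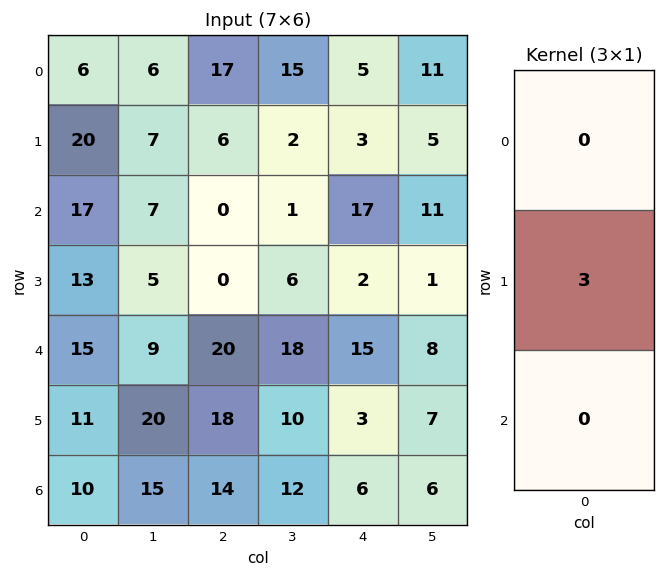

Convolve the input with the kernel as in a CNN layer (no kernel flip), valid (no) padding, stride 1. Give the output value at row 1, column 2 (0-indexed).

0

The receptive field on the input at this output position is [6 / 0 / 0]. Elementwise product with the kernel and sum: 0·3.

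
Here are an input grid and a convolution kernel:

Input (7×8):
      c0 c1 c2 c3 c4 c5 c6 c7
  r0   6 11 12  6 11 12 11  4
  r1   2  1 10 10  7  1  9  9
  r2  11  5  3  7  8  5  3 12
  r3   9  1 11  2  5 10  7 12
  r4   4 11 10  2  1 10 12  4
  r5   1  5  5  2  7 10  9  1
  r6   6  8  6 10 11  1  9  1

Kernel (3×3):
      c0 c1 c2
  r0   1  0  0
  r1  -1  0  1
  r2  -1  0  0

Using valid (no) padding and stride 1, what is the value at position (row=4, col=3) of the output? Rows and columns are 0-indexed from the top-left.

The receptive field on the input at this output position is [2 1 10 / 2 7 10 / 10 11 1]. Elementwise product with the kernel and sum: 2·1 + 2·-1 + 10·1 + 10·-1.

0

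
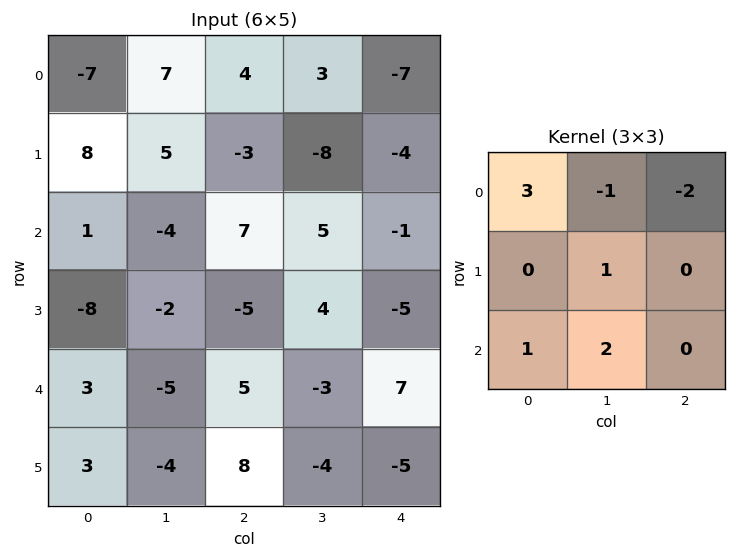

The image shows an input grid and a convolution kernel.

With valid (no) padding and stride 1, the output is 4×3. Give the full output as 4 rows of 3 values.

-38 18 32
9 29 15
-16 -29 21
-22 8 -12

Output[0,0]: The receptive field on the input at this output position is [-7 7 4 / 8 5 -3 / 1 -4 7]. Elementwise product with the kernel and sum: -7·3 + 7·-1 + 4·-2 + 5·1 + 1·1 + -4·2.
Output[0,1]: The receptive field on the input at this output position is [7 4 3 / 5 -3 -8 / -4 7 5]. Elementwise product with the kernel and sum: 7·3 + 4·-1 + 3·-2 + -3·1 + -4·1 + 7·2.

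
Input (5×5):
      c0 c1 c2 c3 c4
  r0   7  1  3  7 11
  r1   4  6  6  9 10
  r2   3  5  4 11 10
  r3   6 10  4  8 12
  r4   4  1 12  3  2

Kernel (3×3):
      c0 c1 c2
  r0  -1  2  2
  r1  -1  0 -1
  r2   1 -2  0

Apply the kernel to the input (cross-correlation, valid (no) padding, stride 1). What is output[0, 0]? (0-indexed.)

-16

The receptive field on the input at this output position is [7 1 3 / 4 6 6 / 3 5 4]. Elementwise product with the kernel and sum: 7·-1 + 1·2 + 3·2 + 4·-1 + 6·-1 + 3·1 + 5·-2.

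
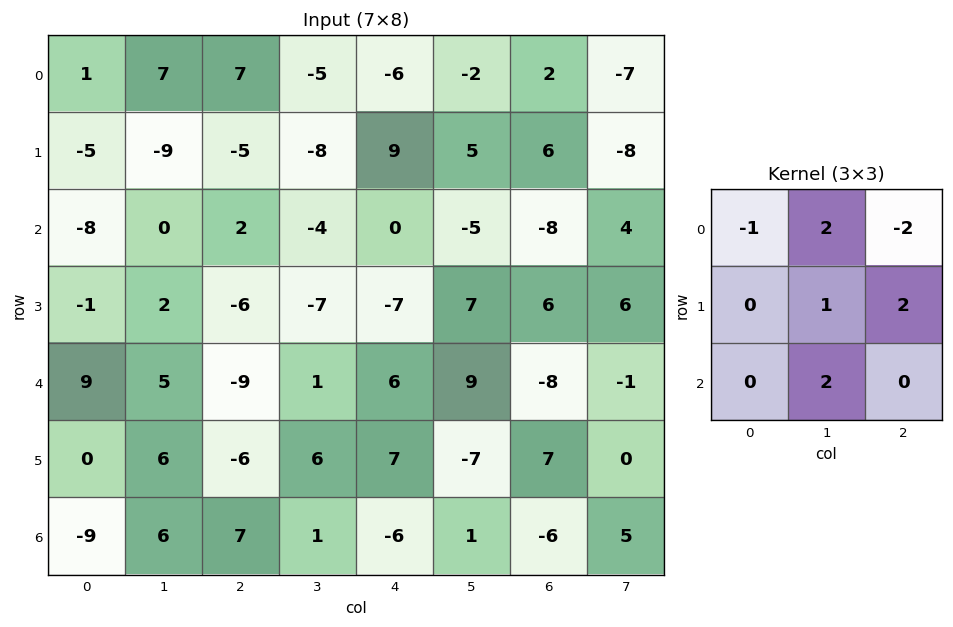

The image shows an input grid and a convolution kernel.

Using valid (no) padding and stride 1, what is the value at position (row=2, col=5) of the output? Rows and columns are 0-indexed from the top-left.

The receptive field on the input at this output position is [-5 -8 4 / 7 6 6 / 9 -8 -1]. Elementwise product with the kernel and sum: -5·-1 + -8·2 + 4·-2 + 6·1 + 6·2 + -8·2.

-17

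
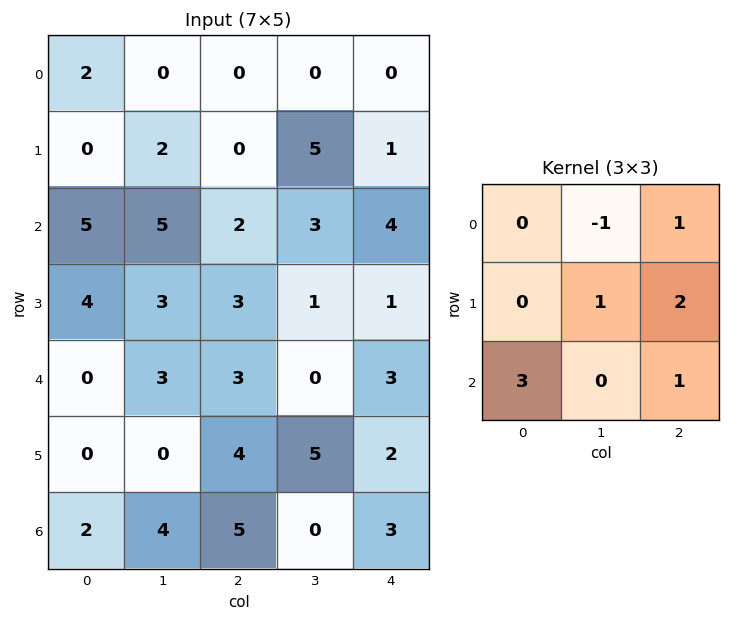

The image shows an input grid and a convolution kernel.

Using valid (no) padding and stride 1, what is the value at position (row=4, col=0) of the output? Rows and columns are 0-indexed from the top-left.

The receptive field on the input at this output position is [0 3 3 / 0 0 4 / 2 4 5]. Elementwise product with the kernel and sum: 3·-1 + 3·1 + 0·1 + 4·2 + 2·3 + 5·1.

19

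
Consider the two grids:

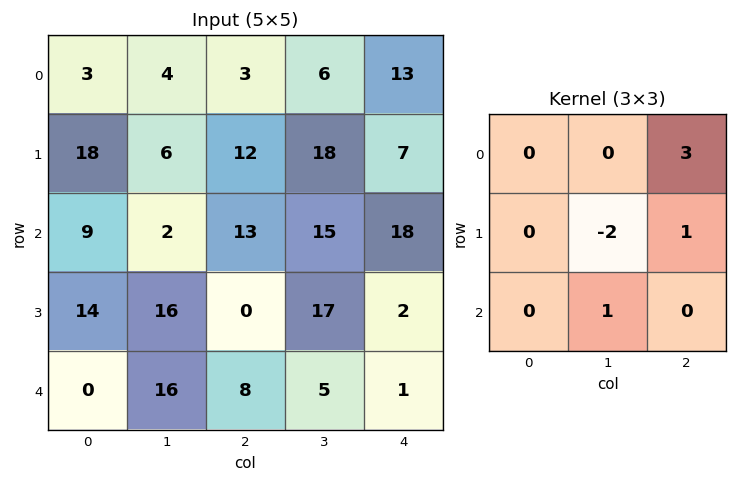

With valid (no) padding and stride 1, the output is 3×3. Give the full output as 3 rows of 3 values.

11 25 25
61 43 26
23 70 27

Output[0,0]: The receptive field on the input at this output position is [3 4 3 / 18 6 12 / 9 2 13]. Elementwise product with the kernel and sum: 3·3 + 6·-2 + 12·1 + 2·1.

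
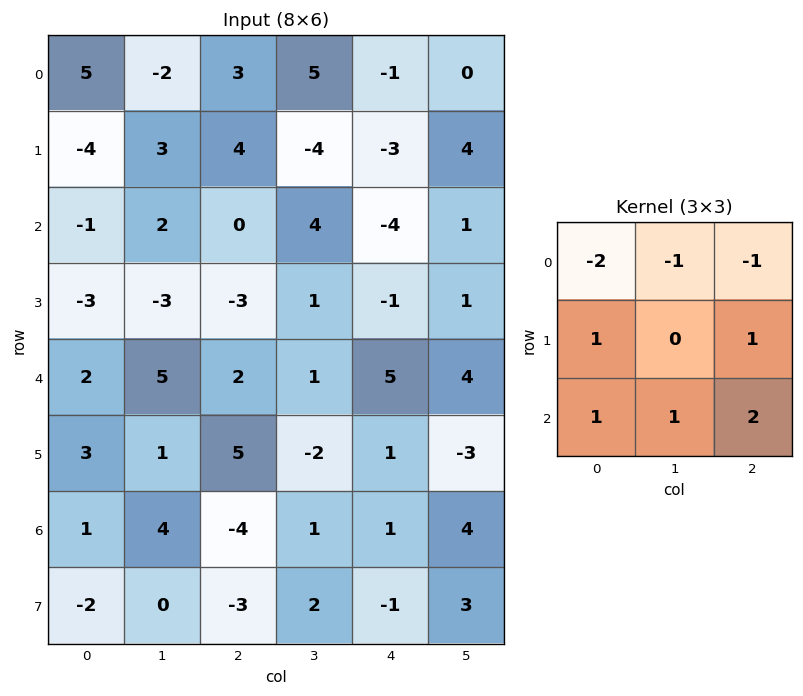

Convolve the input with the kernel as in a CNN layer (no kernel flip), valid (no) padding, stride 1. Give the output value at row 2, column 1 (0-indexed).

-1

The receptive field on the input at this output position is [2 0 4 / -3 -3 1 / 5 2 1]. Elementwise product with the kernel and sum: 2·-2 + 0·-1 + 4·-1 + -3·1 + 1·1 + 5·1 + 2·1 + 1·2.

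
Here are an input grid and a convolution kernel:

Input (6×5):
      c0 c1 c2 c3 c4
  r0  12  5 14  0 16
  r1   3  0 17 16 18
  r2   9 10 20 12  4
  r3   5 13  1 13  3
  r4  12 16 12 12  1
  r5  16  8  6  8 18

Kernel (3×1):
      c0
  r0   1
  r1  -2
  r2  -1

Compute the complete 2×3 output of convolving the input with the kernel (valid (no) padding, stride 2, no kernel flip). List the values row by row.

-3 -40 -24
-13 6 -3

Output[0,0]: The receptive field on the input at this output position is [12 / 3 / 9]. Elementwise product with the kernel and sum: 12·1 + 3·-2 + 9·-1.
Output[0,1]: The receptive field on the input at this output position is [14 / 17 / 20]. Elementwise product with the kernel and sum: 14·1 + 17·-2 + 20·-1.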